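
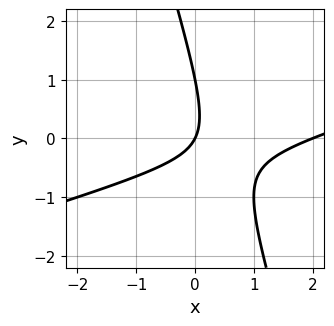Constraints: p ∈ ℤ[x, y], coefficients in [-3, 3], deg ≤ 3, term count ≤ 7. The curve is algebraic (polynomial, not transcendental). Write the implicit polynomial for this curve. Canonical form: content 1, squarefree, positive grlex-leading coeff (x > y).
deg p = 2. No degree-1 curve has this shape.
Reading off the gridlines: among the integer gridlines, it crosses the y-axis at y ∈ {0, 1}; the x-axis gridline crossings are at x ∈ {0, 2}.
Fitting integer coefficients to these (and the overall shape) gives p.

x^2 - 3*x*y - y^2 - 2*x + y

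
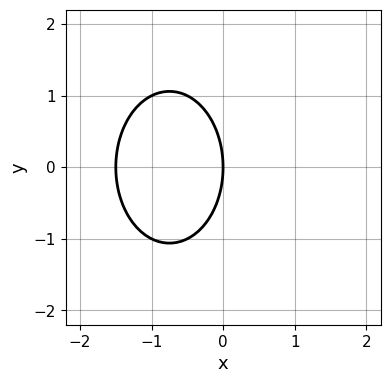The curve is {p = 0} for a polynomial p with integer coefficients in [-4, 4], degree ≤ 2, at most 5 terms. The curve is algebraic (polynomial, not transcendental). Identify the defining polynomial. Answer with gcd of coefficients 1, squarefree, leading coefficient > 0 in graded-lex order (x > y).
First, degree: a generic line meets the curve in up to 2 points, so deg p = 2.
Next, symmetries: the y ↦ −y reflection is a symmetry, so y appears only in even powers.
Then, checking where it meets the axes: it crosses the x-axis at the gridline x = 0; it meets the y-axis at y = 0 (among the integer gridlines).
Finally, matching integer coefficients to the picture gives p.

2*x^2 + y^2 + 3*x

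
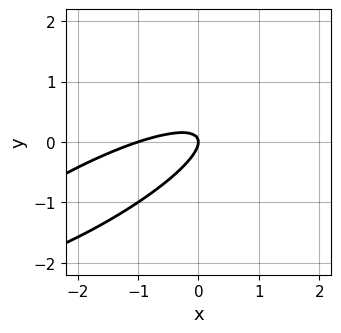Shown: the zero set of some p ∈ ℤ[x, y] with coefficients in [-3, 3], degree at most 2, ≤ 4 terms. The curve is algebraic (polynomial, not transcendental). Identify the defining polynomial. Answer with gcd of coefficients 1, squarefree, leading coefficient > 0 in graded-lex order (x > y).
deg p = 2.
Checking where it meets the axes: among the integer gridlines, it crosses the x-axis at x ∈ {-1, 0}; one y-axis crossing is at y = 0.
These observations pin down the coefficients.

x^2 - 3*x*y + 3*y^2 + x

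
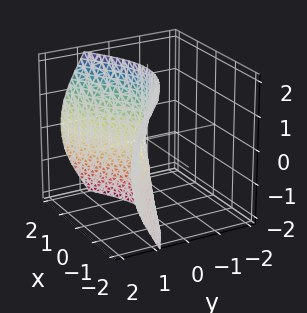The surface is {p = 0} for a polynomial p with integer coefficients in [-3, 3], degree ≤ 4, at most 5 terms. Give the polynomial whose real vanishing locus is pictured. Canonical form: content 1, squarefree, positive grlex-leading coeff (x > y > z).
The degree is 3 — the shape is more complex than any degree-2 surface.
Checking where it meets the axes: it meets the x-axis at x = 0 (among the integer gridlines); every point of the z-axis in the box is on the surface; it crosses the y-axis at the gridline y = 0.
Assembling these constraints gives the stated polynomial.

y^3 + y*z^2 - x^2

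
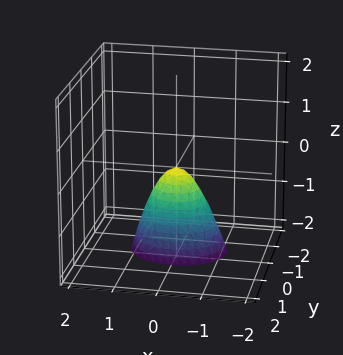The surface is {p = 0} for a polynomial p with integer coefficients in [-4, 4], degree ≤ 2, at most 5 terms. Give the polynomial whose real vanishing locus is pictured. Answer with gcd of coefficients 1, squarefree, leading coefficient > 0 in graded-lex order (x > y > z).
Degree: the shape is more complex than any degree-1 surface, so deg p = 2.
From the visible intercepts: one x-axis crossing is at x = 0; it crosses the z-axis at the gridline z = 0; it meets the y-axis at y = 0 (among the integer gridlines).
These observations pin down the coefficients.

2*x^2 + 3*y^2 - y*z + z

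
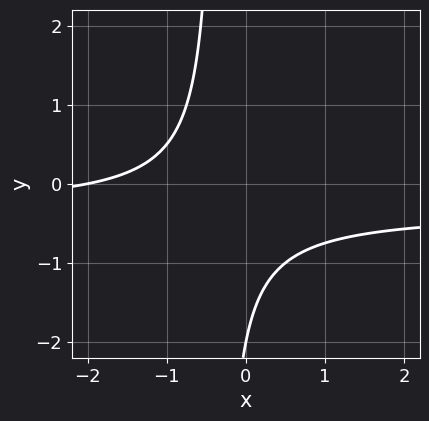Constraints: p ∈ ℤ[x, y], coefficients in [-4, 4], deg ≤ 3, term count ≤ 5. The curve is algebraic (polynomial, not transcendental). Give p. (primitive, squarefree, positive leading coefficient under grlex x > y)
3*x*y + x + y + 2

1. Degree: no degree-1 curve has this shape, so deg p = 2.
2. Against the integer gridlines: it crosses the y-axis at the gridline y = -2; it crosses the x-axis at the gridline x = -2.
3. Assembling these constraints gives the stated polynomial.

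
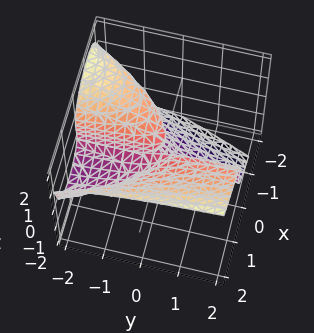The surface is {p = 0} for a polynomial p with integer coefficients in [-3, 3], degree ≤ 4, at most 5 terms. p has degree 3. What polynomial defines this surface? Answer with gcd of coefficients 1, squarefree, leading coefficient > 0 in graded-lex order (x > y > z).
(a) The degree is 3 — no degree-2 surface has this shape.
(b) Reading off the gridlines: it crosses the x-axis at the gridline x = 0; the visible y-axis segment lies entirely on the surface.
(c) Putting this together gives p.

2*x^3 - y*z^2 - 3*z^3 + 3*x*y - 2*x*z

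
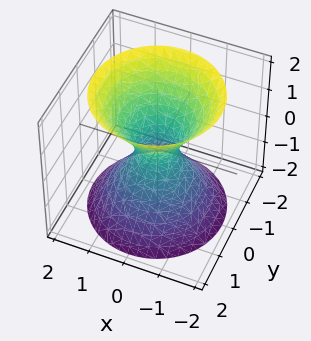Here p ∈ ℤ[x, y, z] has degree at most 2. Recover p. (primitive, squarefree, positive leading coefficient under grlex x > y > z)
3*x^2 + 3*y^2 - 2*z^2 - 1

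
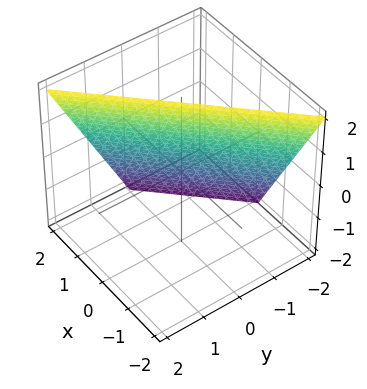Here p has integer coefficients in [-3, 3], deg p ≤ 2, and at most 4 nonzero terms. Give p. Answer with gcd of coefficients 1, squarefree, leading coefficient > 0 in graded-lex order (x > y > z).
2*x - 2*y + z - 2

1. Degree: every cross-section is a straight line — this is a plane, so deg p = 1.
2. From the axis intercepts and sections: it meets the y-axis at y = -1 (among the integer gridlines); one z-axis crossing is at z = 2; one x-axis crossing is at x = 1.
3. Putting this together gives p.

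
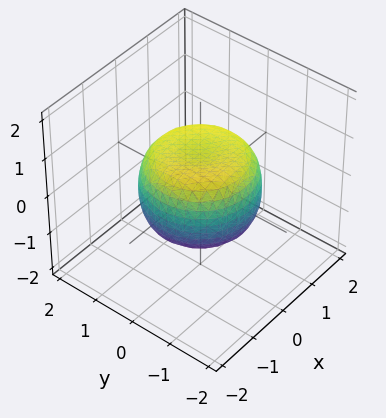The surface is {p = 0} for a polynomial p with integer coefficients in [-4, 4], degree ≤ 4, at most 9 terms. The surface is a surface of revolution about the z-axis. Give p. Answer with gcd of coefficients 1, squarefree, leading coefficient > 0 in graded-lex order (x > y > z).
2*x^4 + 4*x^2*y^2 + 2*y^4 - 2*x^2 - 2*y^2 + 3*z^2 - 2

(a) Degree: the shape is more complex than any degree-3 surface, so deg p = 4.
(b) Symmetry: the surface is invariant under rotation about z: p = q(x² + y², z).
(c) From the axis intercepts and sections: a circular section at z = 0 has radius between 1 and 2.
(d) Matching integer coefficients to the picture gives p.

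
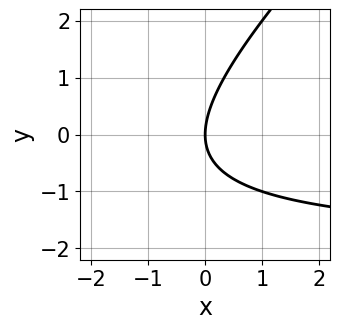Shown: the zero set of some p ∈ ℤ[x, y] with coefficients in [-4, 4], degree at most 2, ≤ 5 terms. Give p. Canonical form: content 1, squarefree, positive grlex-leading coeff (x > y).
x*y - y^2 + 2*x

1. Degree: a generic line meets the curve in up to 2 points, so deg p = 2.
2. From the visible intercepts: it meets the x-axis at x = 0 (among the integer gridlines); it crosses the y-axis at the gridline y = 0.
3. These observations pin down the coefficients.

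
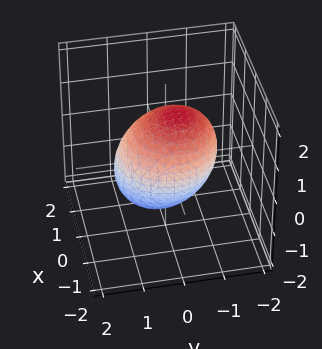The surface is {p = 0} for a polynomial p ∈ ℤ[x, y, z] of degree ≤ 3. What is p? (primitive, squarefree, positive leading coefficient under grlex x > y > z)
2*x^2 + 2*y^2 + y*z + 2*z^2 - 3

(a) Degree: no degree-1 surface has this shape, so deg p = 2.
(b) The integer polynomial consistent with all of this is the stated p.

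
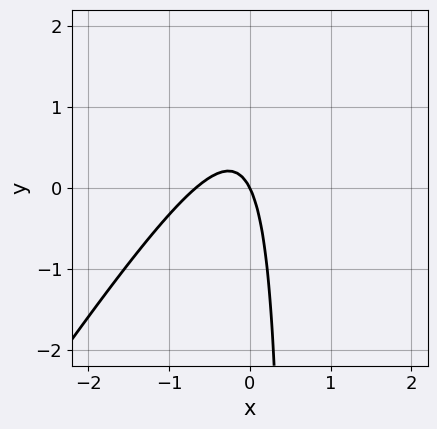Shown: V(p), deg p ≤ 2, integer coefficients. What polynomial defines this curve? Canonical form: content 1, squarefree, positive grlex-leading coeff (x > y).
3*x^2 - 2*x*y + 2*x + y

First, the degree is 2 — the shape is more complex than any degree-1 curve.
Then, from the axis intercepts and sections: it crosses the y-axis at the gridline y = 0; it meets the x-axis at x = 0 (among the integer gridlines).
Finally, these observations pin down the coefficients.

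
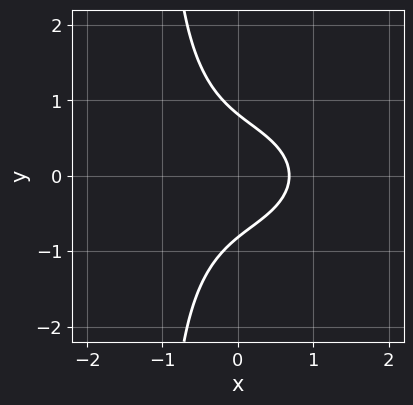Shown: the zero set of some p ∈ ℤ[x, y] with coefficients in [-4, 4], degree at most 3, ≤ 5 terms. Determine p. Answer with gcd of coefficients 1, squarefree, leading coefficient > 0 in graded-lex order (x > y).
2*x^3 + 3*x*y^2 + 3*y^2 + 2*x - 2

(a) deg p = 3. The shape is more complex than any degree-2 curve.
(b) Symmetries: mirror symmetry y ↦ −y ⇒ only even powers of y.
(c) Putting this together gives p.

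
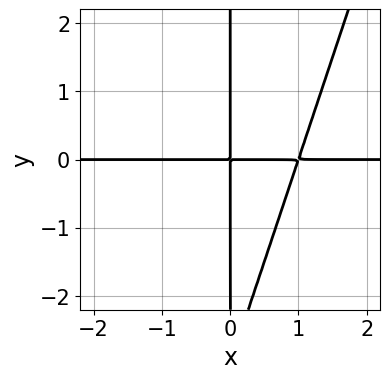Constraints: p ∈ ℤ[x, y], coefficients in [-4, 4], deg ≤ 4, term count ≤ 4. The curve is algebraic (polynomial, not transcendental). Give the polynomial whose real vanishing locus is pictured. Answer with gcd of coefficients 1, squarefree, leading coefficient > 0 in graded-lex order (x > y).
(a) The degree is 3 — a generic line meets the curve in up to 3 points.
(b) From the visible intercepts: every point of the y-axis in the box is on the curve; every point of the x-axis in the box is on the curve.
(c) Together with the visible shape, these determine p as stated.

3*x^2*y - x*y^2 - 3*x*y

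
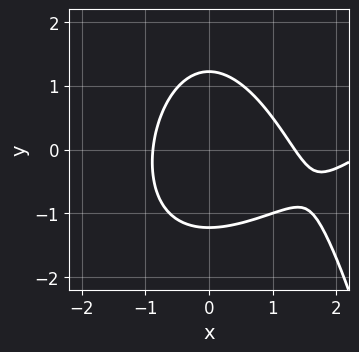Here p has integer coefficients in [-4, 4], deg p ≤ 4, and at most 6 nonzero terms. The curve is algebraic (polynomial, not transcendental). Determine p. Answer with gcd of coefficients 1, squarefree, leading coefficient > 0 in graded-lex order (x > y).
x^3 - x^2*y - 3*x^2 - 2*y^2 + 3

(a) deg p = 3. The shape is more complex than any degree-2 curve.
(b) Solving for integer coefficients yields p as stated.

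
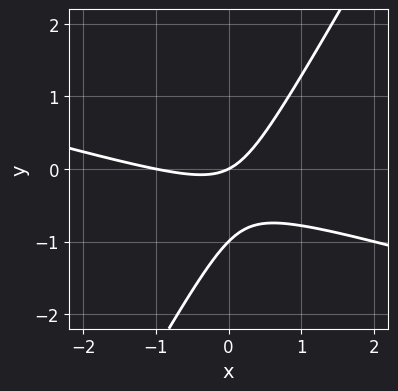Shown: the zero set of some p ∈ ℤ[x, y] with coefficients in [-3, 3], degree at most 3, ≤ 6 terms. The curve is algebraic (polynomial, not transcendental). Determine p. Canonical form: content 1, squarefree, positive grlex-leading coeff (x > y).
x^2 + 3*x*y - 2*y^2 + x - 2*y

First, deg p = 2.
Next, from the visible intercepts: among the integer gridlines, it crosses the y-axis at y ∈ {-1, 0}; the x-axis gridline crossings are at x ∈ {-1, 0}.
Finally, solving for integer coefficients yields p as stated.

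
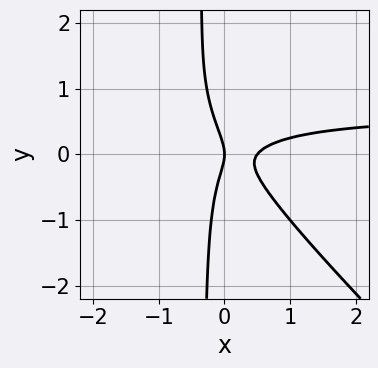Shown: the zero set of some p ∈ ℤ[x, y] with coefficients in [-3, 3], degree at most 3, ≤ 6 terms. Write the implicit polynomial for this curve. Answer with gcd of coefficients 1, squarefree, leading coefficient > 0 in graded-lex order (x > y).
First, the degree is 3 — no degree-2 curve has this shape.
Then, against the integer gridlines: it meets the x-axis at x = 0 (among the integer gridlines); it meets the y-axis at y = 0 (among the integer gridlines).
Finally, the integer polynomial consistent with all of this is the stated p.

3*x^2*y + 3*x*y^2 - 2*x^2 + y^2 + x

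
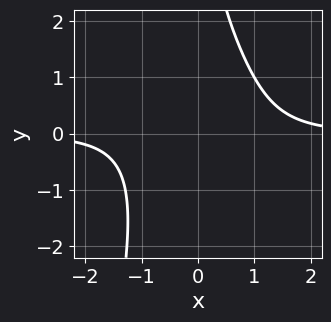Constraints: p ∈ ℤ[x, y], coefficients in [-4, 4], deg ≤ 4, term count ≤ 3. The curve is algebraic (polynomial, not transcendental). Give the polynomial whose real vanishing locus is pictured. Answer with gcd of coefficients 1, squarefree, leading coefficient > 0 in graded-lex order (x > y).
2*x^3*y + x*y^2 - 3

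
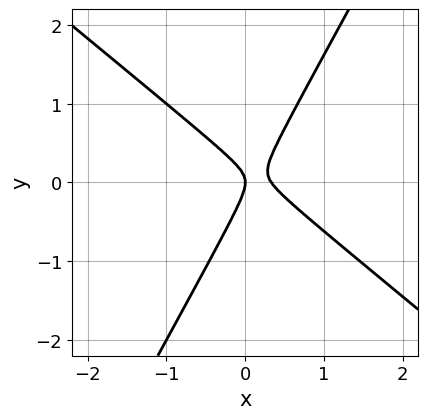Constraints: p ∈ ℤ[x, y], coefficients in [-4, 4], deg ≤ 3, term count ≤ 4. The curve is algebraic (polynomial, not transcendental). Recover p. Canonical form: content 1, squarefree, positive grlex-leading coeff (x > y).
3*x^2 + 2*x*y - 2*y^2 - x

(a) Degree: the shape is more complex than any degree-1 curve, so deg p = 2.
(b) From the axis intercepts and sections: one y-axis crossing is at y = 0; it meets the x-axis at x = 0 (among the integer gridlines).
(c) The integer polynomial consistent with all of this is the stated p.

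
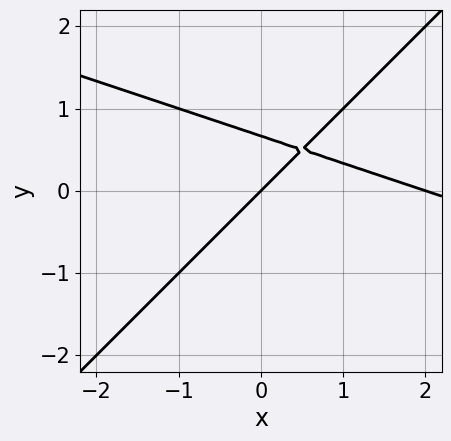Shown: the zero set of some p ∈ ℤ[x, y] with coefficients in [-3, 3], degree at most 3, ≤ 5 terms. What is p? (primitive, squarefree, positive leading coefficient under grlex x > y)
Degree: the shape is more complex than any degree-1 curve, so deg p = 2.
Reading off the gridlines: the x-axis gridline crossings are at x ∈ {0, 2}; it crosses the y-axis at the gridline y = 0.
Fitting integer coefficients to these (and the overall shape) gives p.

x^2 + 2*x*y - 3*y^2 - 2*x + 2*y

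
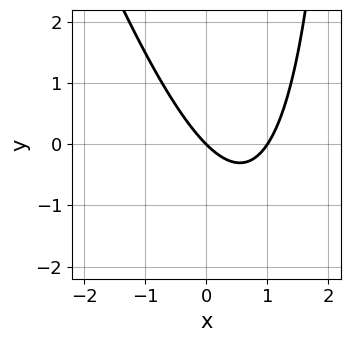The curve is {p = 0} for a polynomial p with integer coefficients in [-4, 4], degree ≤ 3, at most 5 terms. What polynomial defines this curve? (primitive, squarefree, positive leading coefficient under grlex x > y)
First, the degree is 2 — the shape is more complex than any degree-1 curve.
Then, checking where it meets the axes: it crosses the y-axis at the gridline y = 0; the x-axis gridline crossings are at x ∈ {0, 1}.
Finally, solving for integer coefficients yields p as stated.

3*x^2 + x*y - 3*x - 3*y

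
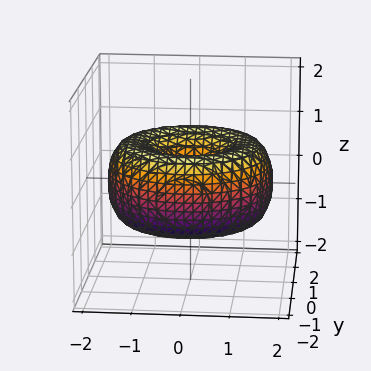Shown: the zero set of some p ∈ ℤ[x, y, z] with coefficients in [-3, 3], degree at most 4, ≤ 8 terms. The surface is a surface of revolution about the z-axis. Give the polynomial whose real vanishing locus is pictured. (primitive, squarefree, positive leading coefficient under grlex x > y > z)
x^4 + 2*x^2*y^2 + y^4 - 3*x^2 - 3*y^2 + 3*z^2

1. deg p = 4.
2. Symmetry: the z-axis is an axis of rotation, so x and y enter only as x² + y².
3. Observable constraints: it meets the x-axis at x = 0 (among the integer gridlines); it meets the y-axis at y = 0 (among the integer gridlines).
4. Together with the visible shape, these determine p as stated.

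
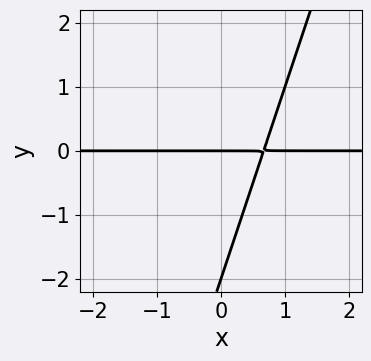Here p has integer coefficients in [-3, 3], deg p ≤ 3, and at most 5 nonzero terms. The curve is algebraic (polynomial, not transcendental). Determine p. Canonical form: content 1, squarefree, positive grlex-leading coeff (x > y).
3*x*y - y^2 - 2*y

deg p = 2. A generic line meets the curve in up to 2 points.
Observable constraints: among the integer gridlines, it crosses the y-axis at y ∈ {-2, 0}; the visible x-axis segment lies entirely on the curve.
Matching integer coefficients to the picture gives p.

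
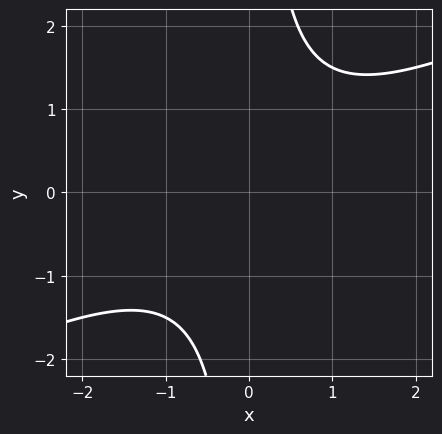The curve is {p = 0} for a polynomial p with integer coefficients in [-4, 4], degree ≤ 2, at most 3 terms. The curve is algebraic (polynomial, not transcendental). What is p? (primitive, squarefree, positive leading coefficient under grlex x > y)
First, degree: a generic line meets the curve in up to 2 points, so deg p = 2.
Then, against the integer gridlines: no x-intercept at any integer in the box; the curve avoids every integer y-axis point in the box.
Finally, fitting integer coefficients to these (and the overall shape) gives p.

x^2 - 2*x*y + 2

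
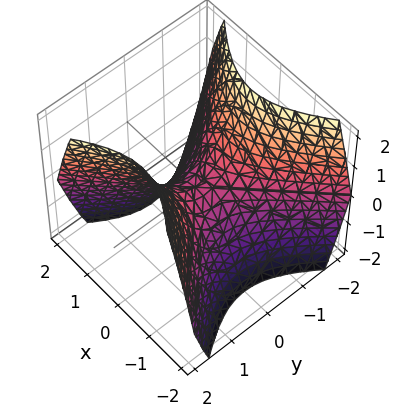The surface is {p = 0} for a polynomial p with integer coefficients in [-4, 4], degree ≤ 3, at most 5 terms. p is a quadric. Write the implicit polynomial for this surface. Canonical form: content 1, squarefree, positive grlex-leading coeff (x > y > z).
x^2 - y^2 + z

1. deg p = 2.
2. Symmetries: the x ↦ −x reflection is a symmetry, so x appears only in even powers; the y ↦ −y reflection is a symmetry, so y appears only in even powers.
3. Against the integer gridlines: one z-axis crossing is at z = 0; one y-axis crossing is at y = 0; it crosses the x-axis at the gridline x = 0.
4. Together with the visible shape, these determine p as stated.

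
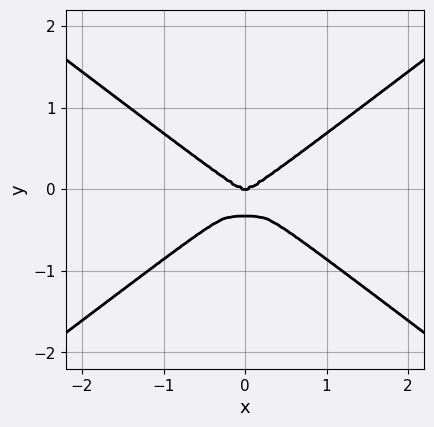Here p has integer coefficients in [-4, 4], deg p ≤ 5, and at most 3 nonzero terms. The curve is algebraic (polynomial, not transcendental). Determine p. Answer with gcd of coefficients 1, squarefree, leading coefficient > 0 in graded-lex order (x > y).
x^4 - 3*y^4 - y^3

First, deg p = 4. The shape is more complex than any degree-3 curve.
Next, symmetries: mirror symmetry x ↦ −x ⇒ only even powers of x.
Next, reading off the gridlines: it crosses the x-axis at the gridline x = 0; it crosses the y-axis at the gridline y = 0.
Finally, the integer polynomial consistent with all of this is the stated p.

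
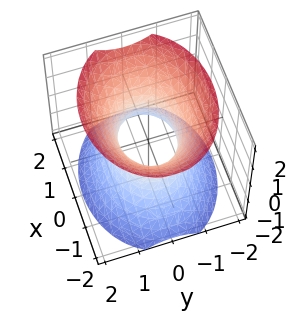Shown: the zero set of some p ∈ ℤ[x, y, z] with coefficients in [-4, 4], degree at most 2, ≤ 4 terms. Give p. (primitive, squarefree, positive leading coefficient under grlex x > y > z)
2*x^2 + 3*y^2 - 2*z^2 - 2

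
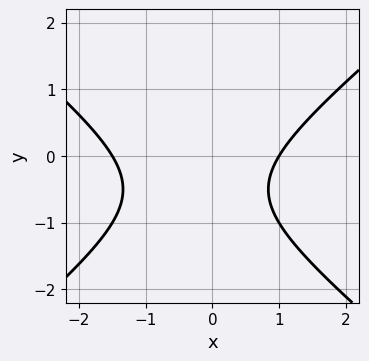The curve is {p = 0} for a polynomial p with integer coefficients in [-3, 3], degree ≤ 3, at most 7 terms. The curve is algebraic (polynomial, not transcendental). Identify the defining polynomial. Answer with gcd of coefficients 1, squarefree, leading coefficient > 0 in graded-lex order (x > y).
2*x^2 - 3*y^2 + x - 3*y - 3

1. Degree: the shape is more complex than any degree-1 curve, so deg p = 2.
2. Against the integer gridlines: it crosses the x-axis at the gridline x = 1; it misses every integer gridline on the y-axis.
3. Together with the visible shape, these determine p as stated.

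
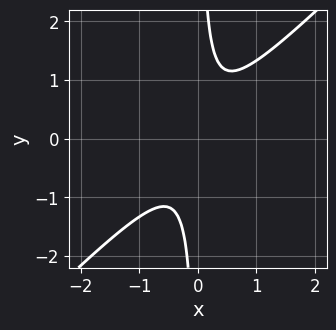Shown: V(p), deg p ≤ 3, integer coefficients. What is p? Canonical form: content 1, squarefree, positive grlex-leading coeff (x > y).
1. Degree: no degree-1 curve has this shape, so deg p = 2.
2. From the axis intercepts and sections: it misses every integer gridline on the x-axis; no y-intercept at any integer in the box.
3. Putting this together gives p.

3*x^2 - 3*x*y + 1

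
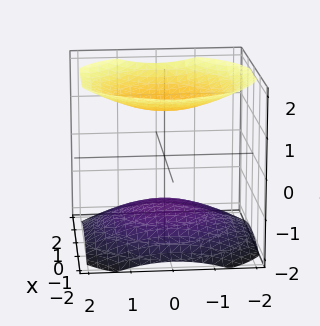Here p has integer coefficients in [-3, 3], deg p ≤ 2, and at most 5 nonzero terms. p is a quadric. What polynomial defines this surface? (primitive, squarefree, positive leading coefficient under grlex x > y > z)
x^2 + y^2 - 2*z^2 + 3

1. The picture has 2 separate pieces. Treating them together as one polynomial.
2. deg p = 2. Two separate bowl-shaped sheets opening away from each other; a quadric.
3. Symmetries: the z ↦ −z reflection is a symmetry, so z appears only in even powers; the z-axis is an axis of rotation, so x and y enter only as x² + y².
4. Observable constraints: no y-intercept at any integer in the box; it misses every integer gridline on the x-axis.
5. Matching integer coefficients to the picture gives p.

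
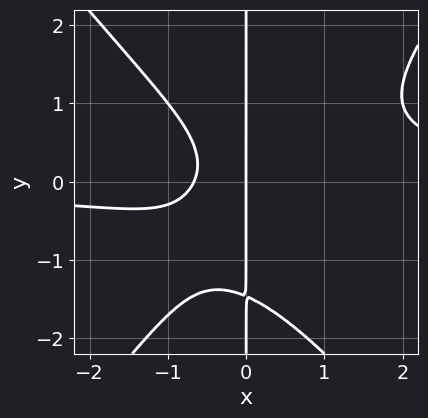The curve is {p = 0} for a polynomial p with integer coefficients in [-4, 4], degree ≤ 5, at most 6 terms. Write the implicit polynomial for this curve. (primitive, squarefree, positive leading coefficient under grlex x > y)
(a) Degree: no degree-3 curve has this shape, so deg p = 4.
(b) Reading off the gridlines: it crosses the x-axis at the gridline x = 0; every point of the y-axis in the box is on the curve.
(c) The integer polynomial consistent with all of this is the stated p.

3*x^3*y - 2*x*y^3 - 2*x*y^2 - 3*x^2 - 2*x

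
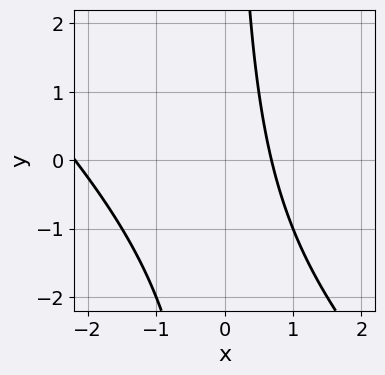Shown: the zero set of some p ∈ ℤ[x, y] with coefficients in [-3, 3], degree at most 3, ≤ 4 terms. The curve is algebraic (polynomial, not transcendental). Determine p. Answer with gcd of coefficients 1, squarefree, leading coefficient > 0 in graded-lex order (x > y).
deg p = 2. A generic line meets the curve in up to 2 points.
Observable constraints: the curve avoids every integer y-axis point in the box.
Together with the visible shape, these determine p as stated.

2*x^2 + 2*x*y + 3*x - 3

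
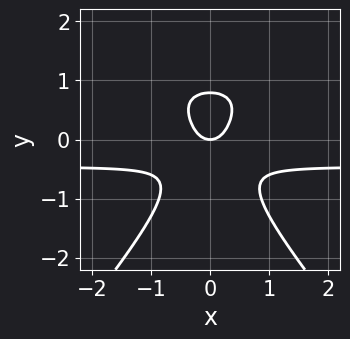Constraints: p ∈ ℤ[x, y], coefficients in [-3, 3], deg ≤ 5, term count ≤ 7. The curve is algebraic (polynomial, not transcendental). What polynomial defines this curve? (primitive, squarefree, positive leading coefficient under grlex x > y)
First, deg p = 4.
Then, symmetries: it's symmetric under x → −x, forcing even powers of x.
Then, from the axis intercepts and sections: it crosses the x-axis at the gridline x = 0; it meets the y-axis at y = 0 (among the integer gridlines).
Finally, putting this together gives p.

3*x^2*y^2 - 2*y^4 - 3*x^2*y - 2*x^2 + y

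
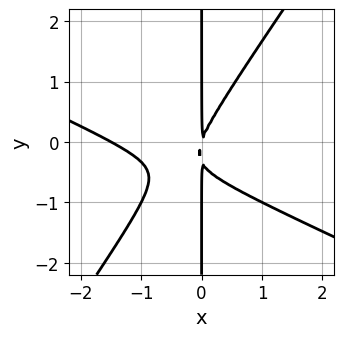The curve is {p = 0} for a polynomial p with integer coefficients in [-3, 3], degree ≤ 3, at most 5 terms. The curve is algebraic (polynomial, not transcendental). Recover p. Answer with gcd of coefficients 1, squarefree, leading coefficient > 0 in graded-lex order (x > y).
(a) The degree is 3 — a generic line meets the curve in up to 3 points.
(b) From the visible intercepts: every point of the y-axis in the box is on the curve.
(c) The integer polynomial consistent with all of this is the stated p.

2*x^3 + 3*x^2*y - 3*x*y^2 + 3*x^2 - x*y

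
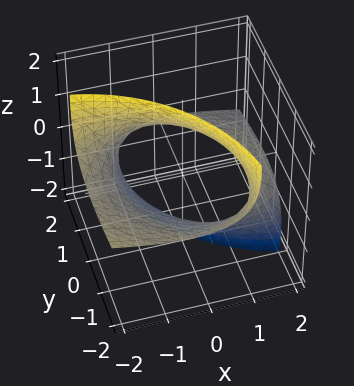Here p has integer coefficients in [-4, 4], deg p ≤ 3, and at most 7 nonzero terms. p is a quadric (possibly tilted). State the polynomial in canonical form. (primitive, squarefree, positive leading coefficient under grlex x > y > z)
First, degree: no degree-1 surface has this shape, so deg p = 2.
Finally, matching integer coefficients to the picture gives p.

x^2 + 3*x*z + y^2 + 3*y*z + z^2 - 3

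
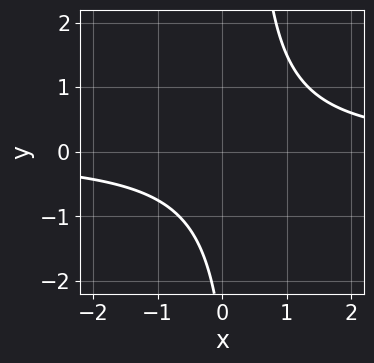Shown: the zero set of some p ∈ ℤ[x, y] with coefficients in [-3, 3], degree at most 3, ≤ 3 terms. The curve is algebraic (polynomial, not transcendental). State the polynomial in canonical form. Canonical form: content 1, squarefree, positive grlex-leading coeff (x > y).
3*x*y - y - 3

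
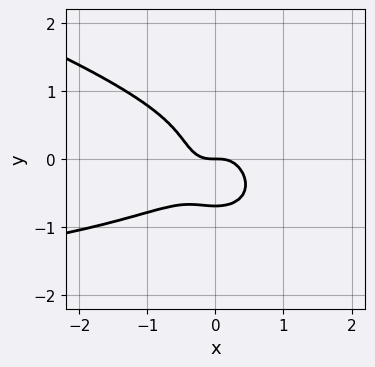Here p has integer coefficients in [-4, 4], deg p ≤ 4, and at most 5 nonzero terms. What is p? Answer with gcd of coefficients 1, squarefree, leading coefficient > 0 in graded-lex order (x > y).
x^3*y + 3*x^2*y^2 + 3*y^4 + 3*x^3 + y

1. Degree: the shape is more complex than any degree-3 curve, so deg p = 4.
2. Observable constraints: it crosses the x-axis at the gridline x = 0; it meets the y-axis at y = 0 (among the integer gridlines).
3. Assembling these constraints gives the stated polynomial.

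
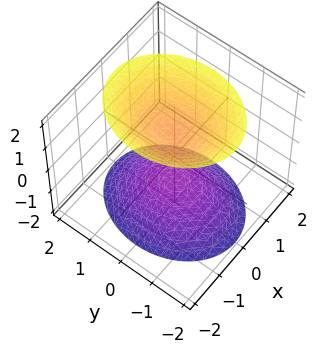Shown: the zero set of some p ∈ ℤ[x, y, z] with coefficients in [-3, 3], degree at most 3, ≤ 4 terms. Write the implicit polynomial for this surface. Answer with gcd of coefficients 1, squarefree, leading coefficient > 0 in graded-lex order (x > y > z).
(a) There are 2 components. They look like related sheets of one shape, so recover p as a whole.
(b) Degree: two sheets facing apart; a quadric, so deg p = 2.
(c) Symmetries: the z ↦ −z reflection is a symmetry, so z appears only in even powers; mirror symmetry y ↦ −y ⇒ only even powers of y; mirror symmetry x ↦ −x ⇒ only even powers of x.
(d) From the axis intercepts and sections: the surface avoids every integer y-axis point in the box; among the integer gridlines, it crosses the z-axis at z ∈ {-1, 1}; it misses every integer gridline on the x-axis.
(e) Solving for integer coefficients yields p as stated.

3*x^2 + 2*y^2 - 2*z^2 + 2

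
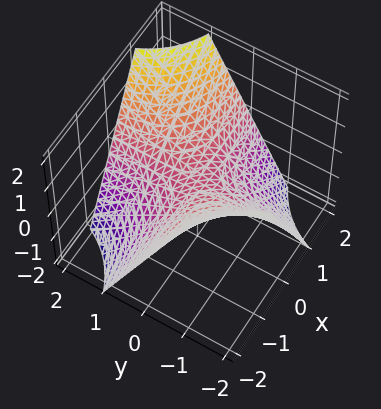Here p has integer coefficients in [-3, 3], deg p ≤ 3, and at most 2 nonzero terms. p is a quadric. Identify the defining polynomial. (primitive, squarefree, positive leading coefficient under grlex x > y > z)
deg p = 2. A saddle surface; a quadric.
Reading off the gridlines: the visible x-axis segment lies entirely on the surface; the visible y-axis segment lies entirely on the surface; it meets the z-axis at z = 0 (among the integer gridlines).
Assembling these constraints gives the stated polynomial.

x*y - z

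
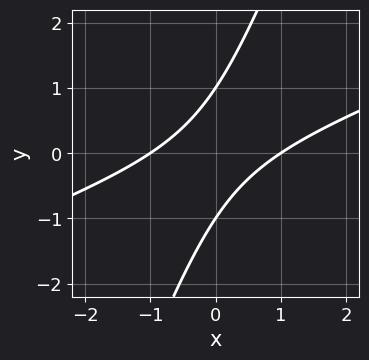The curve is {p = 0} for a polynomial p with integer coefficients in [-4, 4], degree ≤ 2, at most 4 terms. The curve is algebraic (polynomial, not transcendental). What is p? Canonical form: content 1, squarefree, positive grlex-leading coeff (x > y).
The degree is 2 — no degree-1 curve has this shape.
Against the integer gridlines: the y-axis gridline crossings are at y ∈ {-1, 1}; the x-axis gridline crossings are at x ∈ {-1, 1}.
Matching integer coefficients to the picture gives p.

x^2 - 3*x*y + y^2 - 1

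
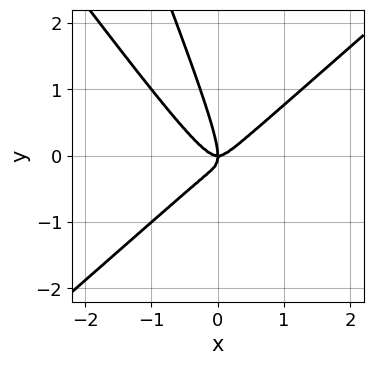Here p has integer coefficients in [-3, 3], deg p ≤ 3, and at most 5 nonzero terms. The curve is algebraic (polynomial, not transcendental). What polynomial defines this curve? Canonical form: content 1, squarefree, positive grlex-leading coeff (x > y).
First, degree: a generic line meets the curve in up to 3 points, so deg p = 3.
Next, checking where it meets the axes: it crosses the x-axis at the gridline x = 0; it meets the y-axis at y = 0 (among the integer gridlines).
Finally, these observations pin down the coefficients.

3*x^3 - 3*x*y^2 - y^3 - x*y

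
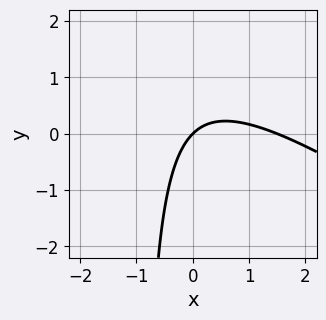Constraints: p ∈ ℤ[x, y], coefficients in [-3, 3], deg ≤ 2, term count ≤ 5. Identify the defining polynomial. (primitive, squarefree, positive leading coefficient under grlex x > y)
2*x^2 + 3*x*y - 3*x + 3*y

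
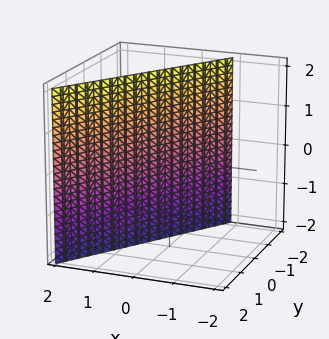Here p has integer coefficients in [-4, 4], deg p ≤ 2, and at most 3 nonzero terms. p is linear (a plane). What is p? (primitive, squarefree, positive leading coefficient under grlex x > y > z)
3*x - 2*y - 2

(a) Degree: every cross-section is a straight line — this is a plane, so deg p = 1.
(b) From the axis intercepts and sections: it misses every integer gridline on the z-axis; it meets the y-axis at y = -1 (among the integer gridlines).
(c) Together with the visible shape, these determine p as stated.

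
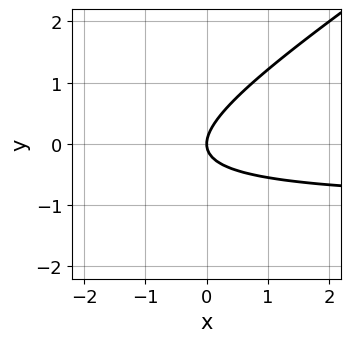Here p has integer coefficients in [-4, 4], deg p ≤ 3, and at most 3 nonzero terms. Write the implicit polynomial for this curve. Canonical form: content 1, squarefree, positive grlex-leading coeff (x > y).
The degree is 2 — a generic line meets the curve in up to 2 points.
From the axis intercepts and sections: it meets the y-axis at y = 0 (among the integer gridlines); it crosses the x-axis at the gridline x = 0.
Assembling these constraints gives the stated polynomial.

2*x*y - 3*y^2 + 2*x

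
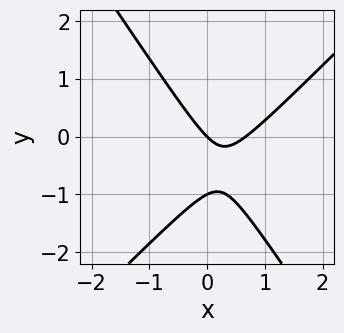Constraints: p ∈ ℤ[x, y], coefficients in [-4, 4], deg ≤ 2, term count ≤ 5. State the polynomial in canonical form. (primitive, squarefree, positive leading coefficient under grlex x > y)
1. The degree is 2 — the shape is more complex than any degree-1 curve.
2. From the axis intercepts and sections: it crosses the x-axis at the gridline x = 0; the y-axis gridline crossings are at y ∈ {-1, 0}.
3. The integer polynomial consistent with all of this is the stated p.

3*x^2 - x*y - 2*y^2 - 2*x - 2*y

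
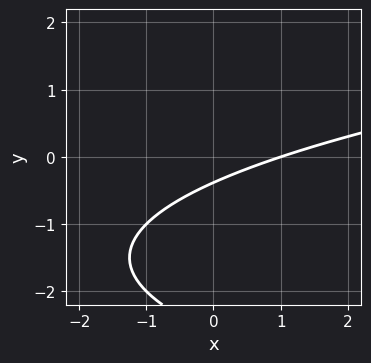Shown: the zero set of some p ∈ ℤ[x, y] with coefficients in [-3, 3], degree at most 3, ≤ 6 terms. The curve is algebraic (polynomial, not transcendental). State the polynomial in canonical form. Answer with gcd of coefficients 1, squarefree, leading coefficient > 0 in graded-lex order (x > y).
(a) Degree: the shape is more complex than any degree-1 curve, so deg p = 2.
(b) From the visible intercepts: it crosses the x-axis at the gridline x = 1.
(c) The integer polynomial consistent with all of this is the stated p.

y^2 - x + 3*y + 1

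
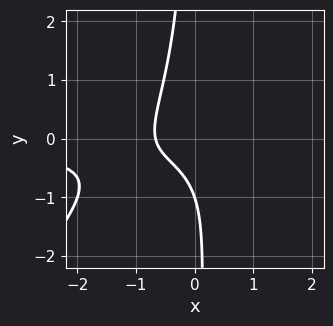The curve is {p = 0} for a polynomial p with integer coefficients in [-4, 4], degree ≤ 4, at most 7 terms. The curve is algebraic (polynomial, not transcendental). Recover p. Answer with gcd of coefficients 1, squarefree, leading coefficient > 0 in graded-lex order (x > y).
3*x^2*y - 3*x*y^2 - 3*x - 2*y - 2

Degree: the shape is more complex than any degree-2 curve, so deg p = 3.
Against the integer gridlines: one y-axis crossing is at y = -1.
The integer polynomial consistent with all of this is the stated p.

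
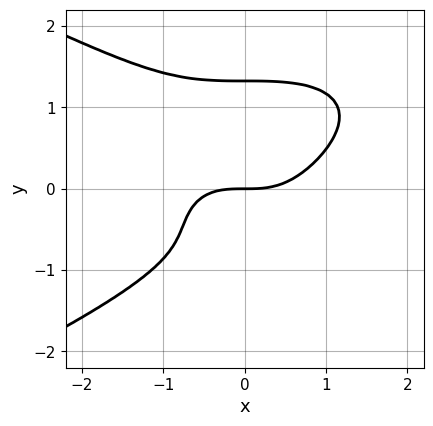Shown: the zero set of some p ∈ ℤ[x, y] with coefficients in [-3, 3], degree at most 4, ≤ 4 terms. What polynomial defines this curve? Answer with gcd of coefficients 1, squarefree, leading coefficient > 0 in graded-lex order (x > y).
1. deg p = 4. The shape is more complex than any degree-3 curve.
2. From the axis intercepts and sections: one y-axis crossing is at y = 0; it crosses the x-axis at the gridline x = 0.
3. Solving for integer coefficients yields p as stated.

3*y^4 + 2*x^3 - 3*y^2 - 3*y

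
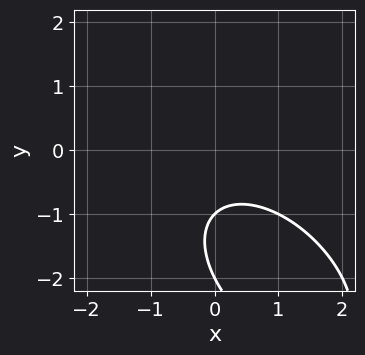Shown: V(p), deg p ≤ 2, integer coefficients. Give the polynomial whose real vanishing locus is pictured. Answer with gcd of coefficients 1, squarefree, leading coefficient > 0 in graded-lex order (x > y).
x^2 + x*y + y^2 + 3*y + 2

(a) The degree is 2 — a generic line meets the curve in up to 2 points.
(b) From the axis intercepts and sections: the curve avoids every integer x-axis point in the box; among the integer gridlines, it crosses the y-axis at y ∈ {-2, -1}.
(c) These observations pin down the coefficients.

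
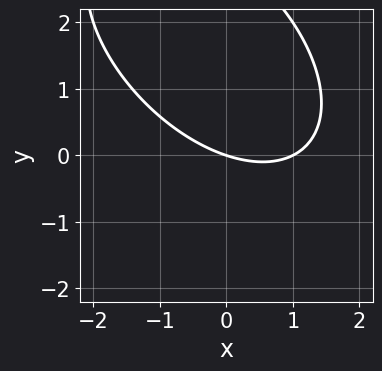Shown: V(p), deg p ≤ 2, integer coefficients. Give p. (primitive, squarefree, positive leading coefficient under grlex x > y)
(a) The degree is 2 — the shape is more complex than any degree-1 curve.
(b) Observable constraints: the x-axis gridline crossings are at x ∈ {0, 1}; it meets the y-axis at y = 0 (among the integer gridlines).
(c) Solving for integer coefficients yields p as stated.

x^2 + x*y + y^2 - x - 3*y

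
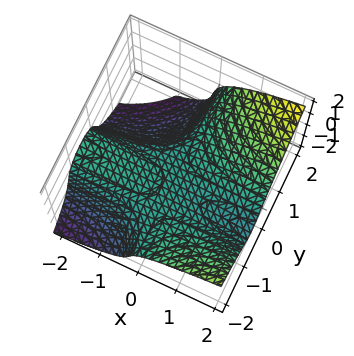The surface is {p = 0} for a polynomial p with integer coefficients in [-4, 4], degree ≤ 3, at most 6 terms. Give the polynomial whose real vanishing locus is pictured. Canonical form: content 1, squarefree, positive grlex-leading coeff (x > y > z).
1. deg p = 3.
2. Observable constraints: the visible y-axis segment lies entirely on the surface; the visible x-axis segment lies entirely on the surface; one z-axis crossing is at z = 0.
3. Matching integer coefficients to the picture gives p.

2*x*y^2 - 2*z^3 + 2*x*y - 3*z^2 - 3*z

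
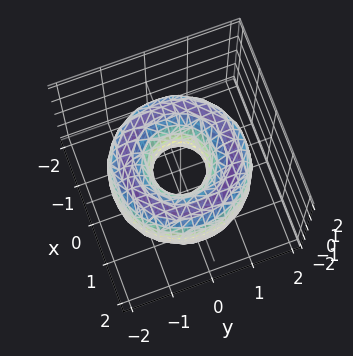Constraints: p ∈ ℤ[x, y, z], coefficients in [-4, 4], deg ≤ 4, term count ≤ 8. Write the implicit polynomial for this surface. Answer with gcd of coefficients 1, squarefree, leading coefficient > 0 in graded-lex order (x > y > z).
(a) deg p = 4. A generic line meets the surface in up to 4 points.
(b) Symmetries: the surface is invariant under rotation about z: p = q(x² + y², z).
(c) From the visible intercepts: a circular section at z = 0 has radius between 0 and 1; the surface avoids every integer z-axis point in the box.
(d) The integer polynomial consistent with all of this is the stated p.

x^4 + 2*x^2*y^2 + y^4 - 3*x^2 - 3*y^2 + z^2 + 1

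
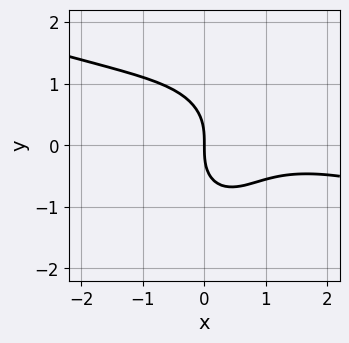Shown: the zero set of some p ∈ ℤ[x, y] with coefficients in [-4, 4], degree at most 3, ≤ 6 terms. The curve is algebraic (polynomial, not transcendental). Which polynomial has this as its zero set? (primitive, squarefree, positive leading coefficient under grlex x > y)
x^3 + 3*x^2*y + 2*y^3 - 2*x^2 + 3*x

First, the degree is 3 — a generic line meets the curve in up to 3 points.
Then, from the visible intercepts: one y-axis crossing is at y = 0; it crosses the x-axis at the gridline x = 0.
Finally, assembling these constraints gives the stated polynomial.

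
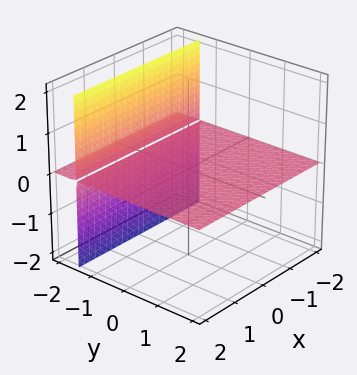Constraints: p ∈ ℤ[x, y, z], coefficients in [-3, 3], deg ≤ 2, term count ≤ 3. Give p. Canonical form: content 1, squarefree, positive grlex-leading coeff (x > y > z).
First, there are 2 components.
Then, deg p = 2.
Next, against the integer gridlines: the visible y-axis segment lies entirely on the surface; it meets the z-axis at z = 0 (among the integer gridlines); every point of the x-axis in the box is on the surface.
Finally, fitting integer coefficients to these (and the overall shape) gives p.

2*y*z + 3*z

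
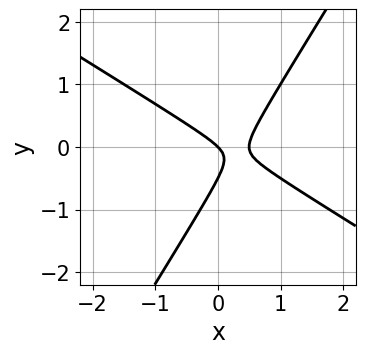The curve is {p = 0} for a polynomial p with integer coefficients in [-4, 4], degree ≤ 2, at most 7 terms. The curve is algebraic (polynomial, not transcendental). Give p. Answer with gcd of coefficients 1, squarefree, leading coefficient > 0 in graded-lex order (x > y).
1. Degree: a generic line meets the curve in up to 2 points, so deg p = 2.
2. Reading off the gridlines: it crosses the x-axis at the gridline x = 0; it meets the y-axis at y = 0 (among the integer gridlines).
3. Putting this together gives p.

2*x^2 + 2*x*y - 2*y^2 - x - y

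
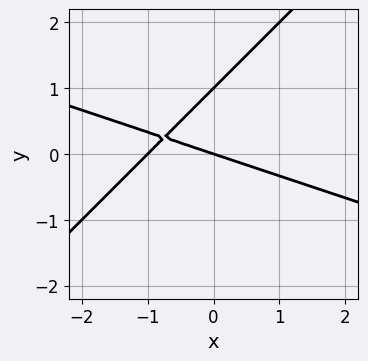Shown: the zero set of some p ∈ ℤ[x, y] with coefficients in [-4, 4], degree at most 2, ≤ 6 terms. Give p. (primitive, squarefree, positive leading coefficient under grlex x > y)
x^2 + 2*x*y - 3*y^2 + x + 3*y

1. Degree: no degree-1 curve has this shape, so deg p = 2.
2. Reading off the gridlines: the x-axis gridline crossings are at x ∈ {-1, 0}; among the integer gridlines, it crosses the y-axis at y ∈ {0, 1}.
3. Assembling these constraints gives the stated polynomial.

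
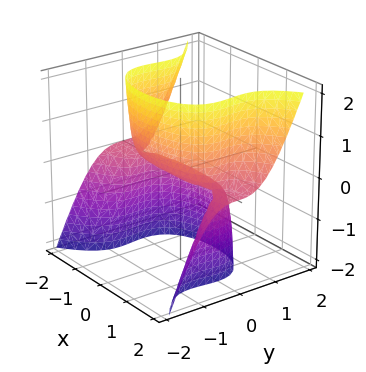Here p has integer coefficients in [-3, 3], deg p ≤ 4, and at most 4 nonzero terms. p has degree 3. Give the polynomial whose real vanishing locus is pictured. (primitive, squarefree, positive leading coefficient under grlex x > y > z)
x^2*z - 2*y^3 + y^2*z - 2*z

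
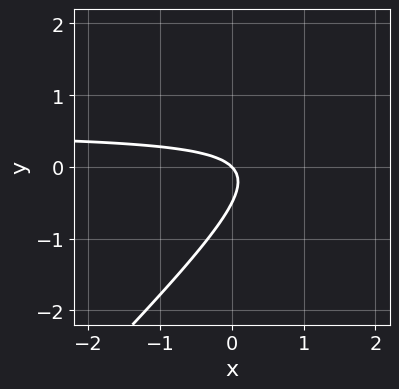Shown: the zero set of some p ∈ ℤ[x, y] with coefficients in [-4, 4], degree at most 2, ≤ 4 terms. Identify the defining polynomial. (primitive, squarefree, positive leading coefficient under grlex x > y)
(a) deg p = 2.
(b) From the visible intercepts: it meets the x-axis at x = 0 (among the integer gridlines); it meets the y-axis at y = 0 (among the integer gridlines).
(c) Putting this together gives p.

2*x*y - 2*y^2 - x - y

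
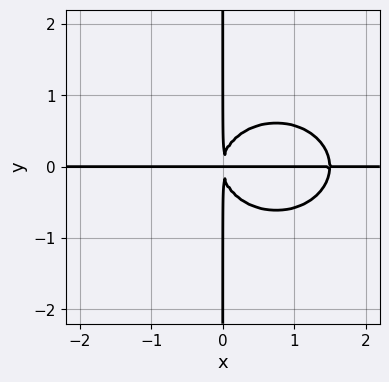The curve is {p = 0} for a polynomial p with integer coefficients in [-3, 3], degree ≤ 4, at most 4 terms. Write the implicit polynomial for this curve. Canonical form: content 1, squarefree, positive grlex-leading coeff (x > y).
First, the degree is 4 — the shape is more complex than any degree-3 curve.
Then, from the visible intercepts: every point of the x-axis in the box is on the curve; the visible y-axis segment lies entirely on the curve.
Finally, together with the visible shape, these determine p as stated.

2*x^3*y + 3*x*y^3 - 3*x^2*y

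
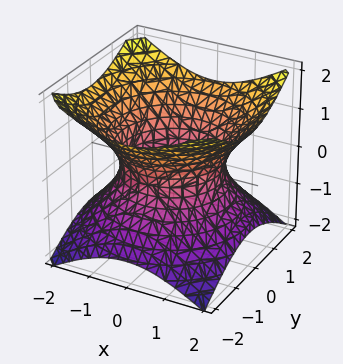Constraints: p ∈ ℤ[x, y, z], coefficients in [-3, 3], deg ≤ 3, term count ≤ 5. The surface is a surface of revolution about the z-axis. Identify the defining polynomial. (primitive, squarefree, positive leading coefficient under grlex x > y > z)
2*x^2 + 2*y^2 - 3*z^2 - 3

1. Degree: no degree-1 surface has this shape, so deg p = 2.
2. Symmetry: the surface is invariant under rotation about z: p = q(x² + y², z).
3. From the axis intercepts and sections: no z-intercept at any integer in the box; a circular section at z = 0 has radius between 1 and 2.
4. Assembling these constraints gives the stated polynomial.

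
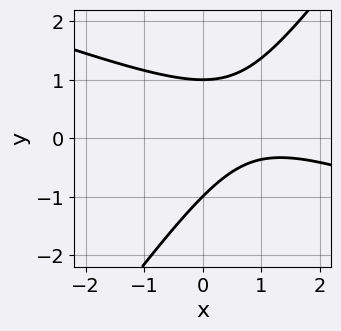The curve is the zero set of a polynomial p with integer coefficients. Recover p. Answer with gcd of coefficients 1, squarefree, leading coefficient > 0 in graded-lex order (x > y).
(a) Degree: the shape is more complex than any degree-1 curve, so deg p = 2.
(b) From the axis intercepts and sections: no x-intercept at any integer in the box; among the integer gridlines, it crosses the y-axis at y ∈ {-1, 1}.
(c) Together with the visible shape, these determine p as stated.

x^2 + 2*x*y - 2*y^2 - 2*x + 2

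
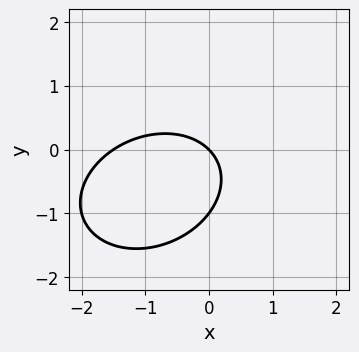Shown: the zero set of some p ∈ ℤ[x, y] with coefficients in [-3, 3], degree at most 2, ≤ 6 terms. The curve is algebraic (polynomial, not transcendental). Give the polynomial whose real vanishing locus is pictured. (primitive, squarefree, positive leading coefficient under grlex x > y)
2*x^2 - x*y + 3*y^2 + 3*x + 3*y

(a) The degree is 2 — a generic line meets the curve in up to 2 points.
(b) Against the integer gridlines: among the integer gridlines, it crosses the y-axis at y ∈ {-1, 0}; one x-axis crossing is at x = 0.
(c) Assembling these constraints gives the stated polynomial.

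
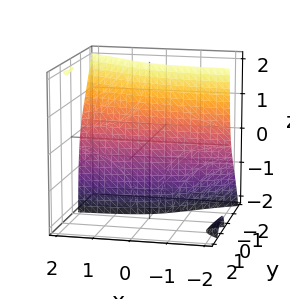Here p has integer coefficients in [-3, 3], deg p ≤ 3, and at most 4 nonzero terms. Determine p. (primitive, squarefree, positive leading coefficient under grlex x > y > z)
x*y*z - y^3 - 2*y - 1

There are 2 components. They look like related sheets of one shape, so recover p as a whole.
Degree: a generic line meets the surface in up to 3 points, so deg p = 3.
Observable constraints: the surface avoids every integer x-axis point in the box; the surface avoids every integer z-axis point in the box.
These observations pin down the coefficients.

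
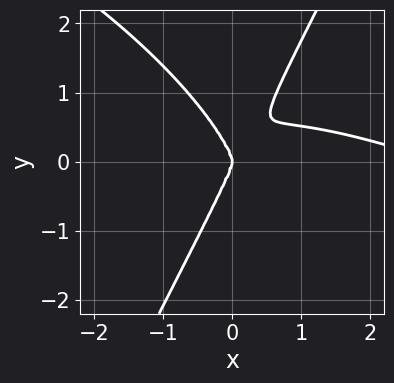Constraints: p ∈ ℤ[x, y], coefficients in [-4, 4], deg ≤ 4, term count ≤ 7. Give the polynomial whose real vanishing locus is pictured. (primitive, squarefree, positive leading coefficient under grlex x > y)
First, degree: no degree-3 curve has this shape, so deg p = 4.
Then, observable constraints: one x-axis crossing is at x = 0; it meets the y-axis at y = 0 (among the integer gridlines).
Finally, assembling these constraints gives the stated polynomial.

x^4 + 3*x^3*y + 2*x^2*y^2 - y^4 - 3*x^3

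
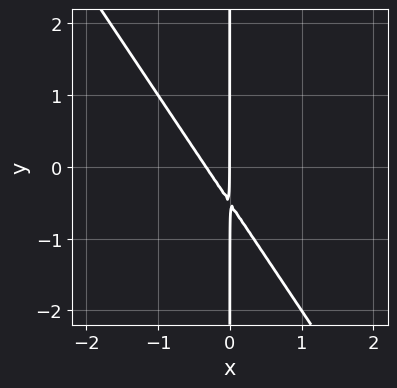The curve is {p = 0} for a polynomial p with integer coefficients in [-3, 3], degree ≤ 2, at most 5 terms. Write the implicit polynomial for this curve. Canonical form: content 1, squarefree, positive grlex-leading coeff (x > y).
3*x^2 + 2*x*y + x

(a) The degree is 2 — the shape is more complex than any degree-1 curve.
(b) Checking where it meets the axes: it meets the x-axis at x = 0 (among the integer gridlines); the visible y-axis segment lies entirely on the curve.
(c) These observations pin down the coefficients.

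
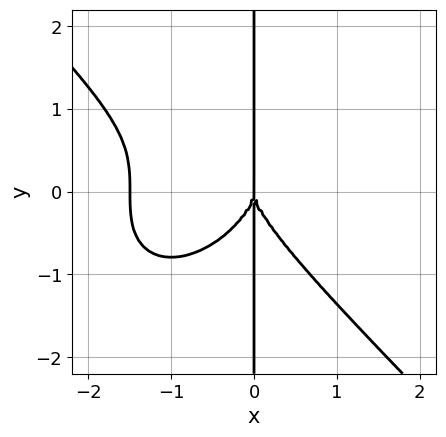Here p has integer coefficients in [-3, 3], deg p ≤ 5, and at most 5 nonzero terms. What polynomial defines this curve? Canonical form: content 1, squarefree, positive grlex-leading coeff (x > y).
2*x^4 + 2*x*y^3 + 3*x^3

The degree is 4 — no degree-3 curve has this shape.
Checking where it meets the axes: it crosses the x-axis at the gridline x = 0; the visible y-axis segment lies entirely on the curve.
Matching integer coefficients to the picture gives p.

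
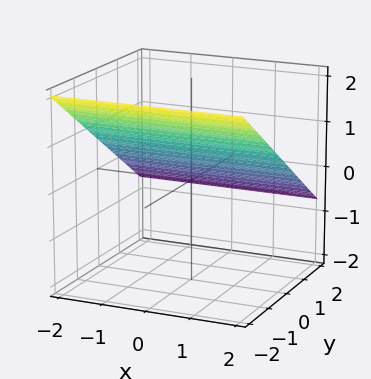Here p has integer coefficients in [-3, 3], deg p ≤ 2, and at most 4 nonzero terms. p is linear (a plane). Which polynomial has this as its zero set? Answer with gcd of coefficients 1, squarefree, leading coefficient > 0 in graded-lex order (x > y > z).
First, the degree is 1 — every cross-section is a straight line — this is a plane.
Next, reading off the gridlines: it misses every integer gridline on the x-axis; it meets the y-axis at y = 1 (among the integer gridlines).
Finally, fitting integer coefficients to these (and the overall shape) gives p.

2*y + 3*z - 2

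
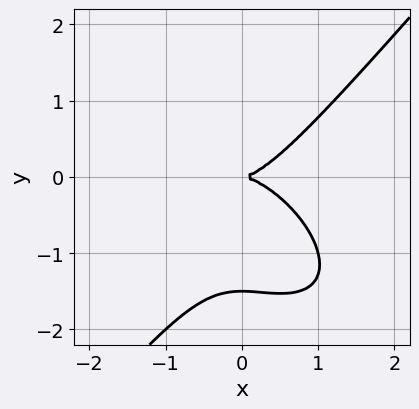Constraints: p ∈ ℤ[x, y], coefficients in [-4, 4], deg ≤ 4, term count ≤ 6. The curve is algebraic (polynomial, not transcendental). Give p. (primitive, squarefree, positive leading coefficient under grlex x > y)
2*x^3 + x^2*y - 2*y^3 - 3*y^2

deg p = 3. No degree-2 curve has this shape.
Against the integer gridlines: it meets the x-axis at x = 0 (among the integer gridlines); it meets the y-axis at y = 0 (among the integer gridlines).
Solving for integer coefficients yields p as stated.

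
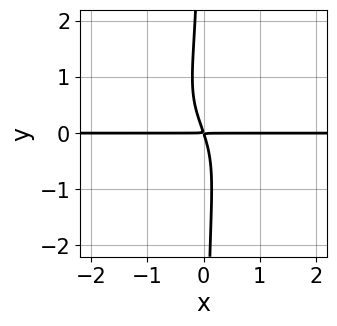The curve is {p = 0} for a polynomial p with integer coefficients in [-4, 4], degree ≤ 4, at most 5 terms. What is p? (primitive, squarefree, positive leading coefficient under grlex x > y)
First, degree: no degree-3 curve has this shape, so deg p = 4.
Then, from the axis intercepts and sections: the visible x-axis segment lies entirely on the curve.
Finally, the integer polynomial consistent with all of this is the stated p.

3*x*y^3 - x*y^2 + 3*x*y + y^2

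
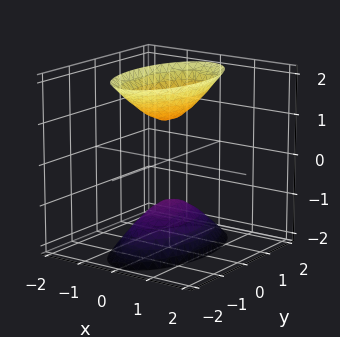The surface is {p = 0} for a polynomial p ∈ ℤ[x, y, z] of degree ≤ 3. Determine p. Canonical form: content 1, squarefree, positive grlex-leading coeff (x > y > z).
3*x^2 + y^2 - z^2 + 1

(a) The picture has 2 separate pieces. Treating them together as one polynomial.
(b) deg p = 2. Two separate bowl-shaped sheets opening away from each other; a quadric.
(c) Symmetries: the x ↦ −x reflection is a symmetry, so x appears only in even powers; the z ↦ −z reflection is a symmetry, so z appears only in even powers; the y ↦ −y reflection is a symmetry, so y appears only in even powers.
(d) From the visible intercepts: the z-axis gridline crossings are at z ∈ {-1, 1}; it misses every integer gridline on the y-axis; it misses every integer gridline on the x-axis.
(e) Together with the visible shape, these determine p as stated.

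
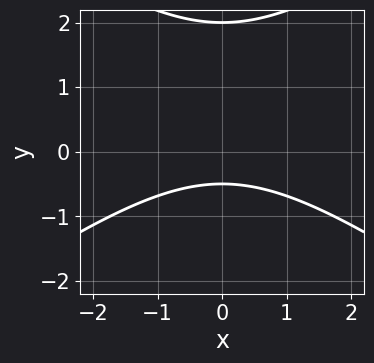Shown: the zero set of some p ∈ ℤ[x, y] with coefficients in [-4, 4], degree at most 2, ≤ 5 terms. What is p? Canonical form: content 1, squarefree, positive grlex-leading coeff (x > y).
deg p = 2. No degree-1 curve has this shape.
Symmetries: the x ↦ −x reflection is a symmetry, so x appears only in even powers.
Checking where it meets the axes: no x-intercept at any integer in the box; it crosses the y-axis at the gridline y = 2.
Matching integer coefficients to the picture gives p.

x^2 - 2*y^2 + 3*y + 2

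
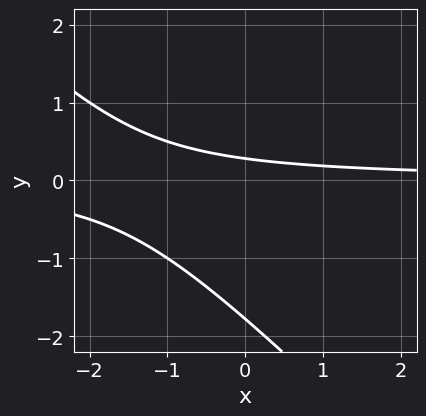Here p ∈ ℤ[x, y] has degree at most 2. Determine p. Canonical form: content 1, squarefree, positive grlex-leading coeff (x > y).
2*x*y + 2*y^2 + 3*y - 1

1. The degree is 2 — the shape is more complex than any degree-1 curve.
2. Against the integer gridlines: no x-intercept at any integer in the box.
3. These observations pin down the coefficients.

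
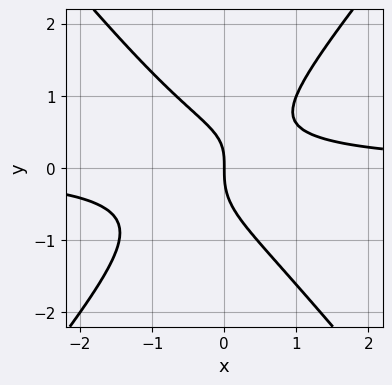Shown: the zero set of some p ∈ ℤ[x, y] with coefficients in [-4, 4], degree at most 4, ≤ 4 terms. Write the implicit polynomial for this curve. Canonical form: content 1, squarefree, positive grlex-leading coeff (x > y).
First, degree: no degree-2 curve has this shape, so deg p = 3.
Next, observable constraints: it crosses the x-axis at the gridline x = 0; it crosses the y-axis at the gridline y = 0.
Finally, the integer polynomial consistent with all of this is the stated p.

3*x^2*y - 2*y^3 + x*y - 2*x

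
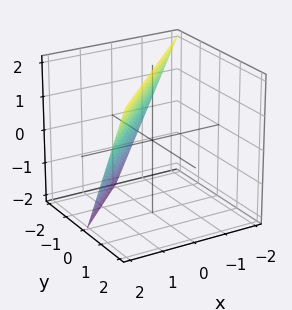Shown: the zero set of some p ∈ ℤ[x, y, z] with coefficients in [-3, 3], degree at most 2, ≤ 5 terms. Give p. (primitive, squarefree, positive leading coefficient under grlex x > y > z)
2*x - 2*y + z - 2

First, deg p = 1. Every cross-section is a straight line — this is a plane.
Then, reading off the gridlines: it crosses the z-axis at the gridline z = 2; one x-axis crossing is at x = 1.
Finally, putting this together gives p. Check: (0, -1, 0) on the y-axis lies on the surface, and p(0, -1, 0) = 0. ✓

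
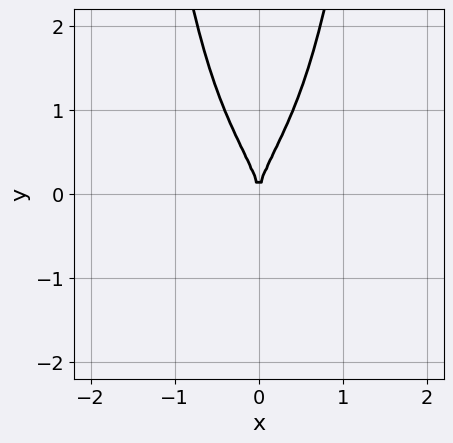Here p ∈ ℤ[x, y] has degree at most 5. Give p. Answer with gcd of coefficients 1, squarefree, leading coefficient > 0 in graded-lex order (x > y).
The degree is 4 — no degree-3 curve has this shape.
Symmetries: it's symmetric under x → −x, forcing even powers of x.
Observable constraints: one x-axis crossing is at x = 0; it meets the y-axis at y = 0 (among the integer gridlines).
Putting this together gives p.

3*x^2*y^2 - y^3 + 3*x^2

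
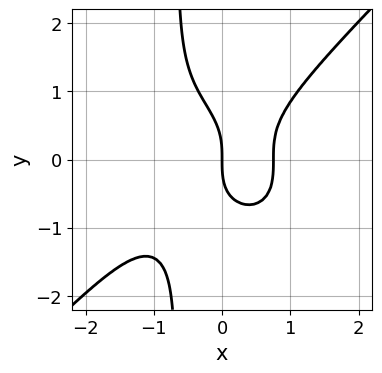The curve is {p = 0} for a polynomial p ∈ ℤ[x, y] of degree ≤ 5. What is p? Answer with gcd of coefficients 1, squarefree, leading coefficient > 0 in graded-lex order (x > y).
3*x^4 - 3*x*y^3 + 3*x^3 - 2*y^3 - 3*x

First, degree: the shape is more complex than any degree-3 curve, so deg p = 4.
Then, against the integer gridlines: it crosses the y-axis at the gridline y = 0; it meets the x-axis at x = 0 (among the integer gridlines).
Finally, solving for integer coefficients yields p as stated.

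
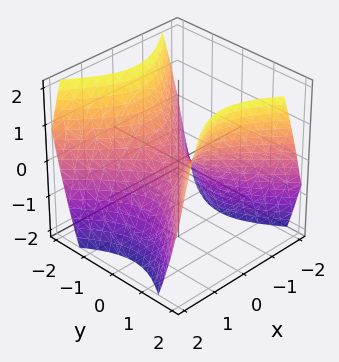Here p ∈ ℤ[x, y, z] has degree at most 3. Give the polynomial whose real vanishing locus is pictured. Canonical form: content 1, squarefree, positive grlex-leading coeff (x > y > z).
The degree is 2 — a saddle surface; a quadric.
Symmetries: it's symmetric under y → −y, forcing even powers of y; it's symmetric under x → −x, forcing even powers of x.
From the visible intercepts: it meets the x-axis at x = 0 (among the integer gridlines); it meets the y-axis at y = 0 (among the integer gridlines).
Fitting integer coefficients to these (and the overall shape) gives p.

x^2 - y^2 + z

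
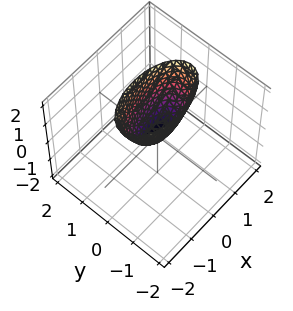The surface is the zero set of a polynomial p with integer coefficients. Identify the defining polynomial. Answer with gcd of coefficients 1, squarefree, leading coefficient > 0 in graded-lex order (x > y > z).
1. Degree: a paraboloid; a quadric, so deg p = 2.
2. Symmetries: the y ↦ −y reflection is a symmetry, so y appears only in even powers; mirror symmetry x ↦ −x ⇒ only even powers of x.
3. Checking where it meets the axes: one x-axis crossing is at x = 0; one z-axis crossing is at z = 0; it meets the y-axis at y = 0 (among the integer gridlines).
4. Assembling these constraints gives the stated polynomial.

x^2 + 3*y^2 - z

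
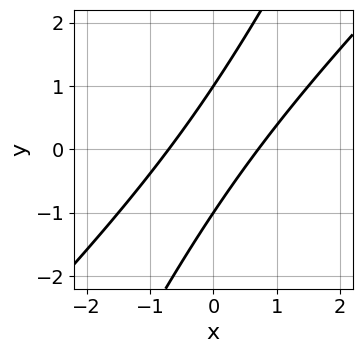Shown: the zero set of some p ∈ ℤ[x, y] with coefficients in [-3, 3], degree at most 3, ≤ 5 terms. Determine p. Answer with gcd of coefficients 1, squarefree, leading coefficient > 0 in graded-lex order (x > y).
(a) deg p = 2. No degree-1 curve has this shape.
(b) Checking where it meets the axes: among the integer gridlines, it crosses the y-axis at y ∈ {-1, 1}.
(c) Fitting integer coefficients to these (and the overall shape) gives p.

2*x^2 - 3*x*y + y^2 - 1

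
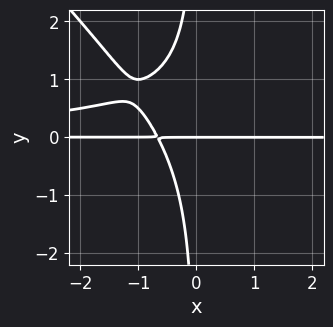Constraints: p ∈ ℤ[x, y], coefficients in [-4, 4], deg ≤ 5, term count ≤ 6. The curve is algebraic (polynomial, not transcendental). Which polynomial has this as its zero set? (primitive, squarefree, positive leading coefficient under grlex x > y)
2*x^2*y^2 + 2*x*y^3 - x*y^2 + 3*x*y + 2*y

(a) deg p = 4. The shape is more complex than any degree-3 curve.
(b) From the visible intercepts: it meets the y-axis at y = 0 (among the integer gridlines); the visible x-axis segment lies entirely on the curve.
(c) Fitting integer coefficients to these (and the overall shape) gives p.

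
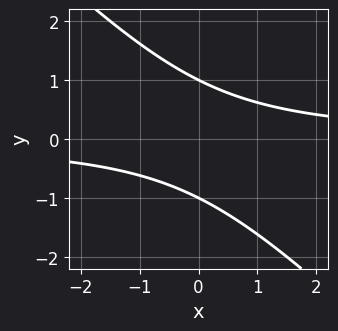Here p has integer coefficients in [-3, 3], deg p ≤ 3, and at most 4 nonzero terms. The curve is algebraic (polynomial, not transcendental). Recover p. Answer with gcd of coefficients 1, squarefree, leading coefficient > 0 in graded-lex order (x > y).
1. The degree is 2 — the shape is more complex than any degree-1 curve.
2. From the axis intercepts and sections: among the integer gridlines, it crosses the y-axis at y ∈ {-1, 1}; no x-intercept at any integer in the box.
3. Fitting integer coefficients to these (and the overall shape) gives p.

x*y + y^2 - 1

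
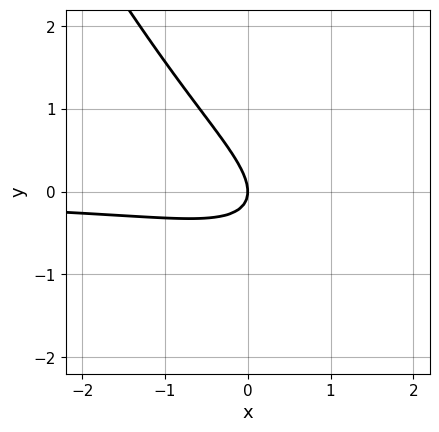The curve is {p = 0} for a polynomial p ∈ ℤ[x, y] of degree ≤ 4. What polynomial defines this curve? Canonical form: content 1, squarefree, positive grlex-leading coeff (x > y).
2*x^2*y + x*y^2 - 3*x*y - 3*y^2 - 2*x

The degree is 3 — a generic line meets the curve in up to 3 points.
Reading off the gridlines: one x-axis crossing is at x = 0; it meets the y-axis at y = 0 (among the integer gridlines).
These observations pin down the coefficients.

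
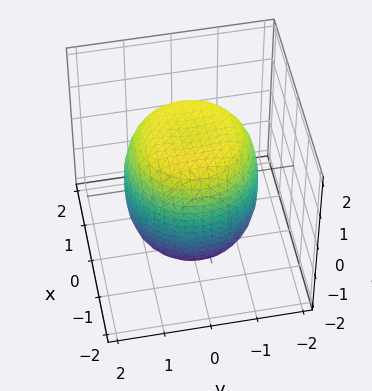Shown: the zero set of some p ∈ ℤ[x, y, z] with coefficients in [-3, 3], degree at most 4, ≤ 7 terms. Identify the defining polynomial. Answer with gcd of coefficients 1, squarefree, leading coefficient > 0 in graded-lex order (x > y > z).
x^4 + 2*x^2*y^2 + y^4 - x^2 - y^2 + z^2 - 2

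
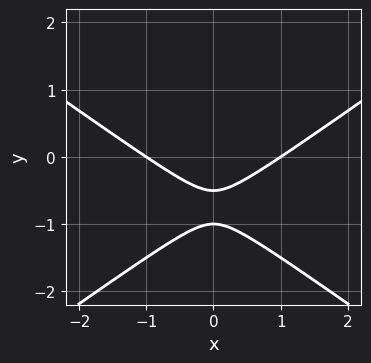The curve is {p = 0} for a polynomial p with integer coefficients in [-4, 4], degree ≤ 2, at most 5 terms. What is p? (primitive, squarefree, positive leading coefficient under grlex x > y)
x^2 - 2*y^2 - 3*y - 1

(a) Degree: a generic line meets the curve in up to 2 points, so deg p = 2.
(b) Symmetries: mirror symmetry x ↦ −x ⇒ only even powers of x.
(c) Against the integer gridlines: among the integer gridlines, it crosses the x-axis at x ∈ {-1, 1}; it meets the y-axis at y = -1 (among the integer gridlines).
(d) Fitting integer coefficients to these (and the overall shape) gives p.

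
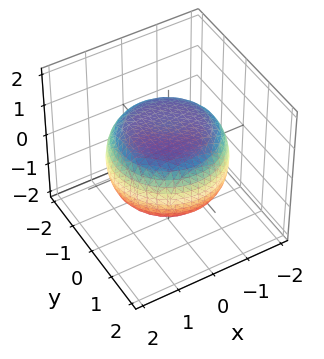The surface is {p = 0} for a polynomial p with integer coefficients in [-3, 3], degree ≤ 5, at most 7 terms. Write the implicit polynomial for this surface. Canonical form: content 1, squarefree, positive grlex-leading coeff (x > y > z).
x^4 + 2*x^2*y^2 + y^4 - x^2 - y^2 + 3*z^2 - 3

1. The degree is 4 — a generic line meets the surface in up to 4 points.
2. Symmetry: the z-axis is an axis of rotation, so x and y enter only as x² + y².
3. From the visible intercepts: a circular section at z = -1 has radius exactly 1; among the integer gridlines, it crosses the z-axis at z ∈ {-1, 1}.
4. Putting this together gives p.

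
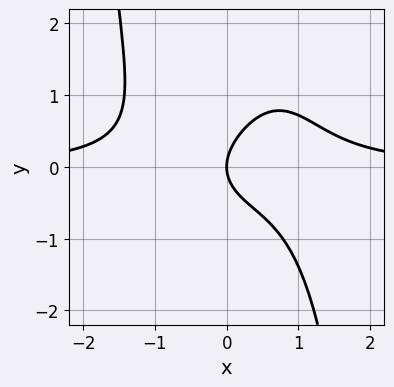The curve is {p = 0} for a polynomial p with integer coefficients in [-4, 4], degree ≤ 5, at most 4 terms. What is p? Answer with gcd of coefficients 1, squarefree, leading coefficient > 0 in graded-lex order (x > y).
3*x^3*y - x*y + 3*y^2 - 3*x

1. The degree is 4 — no degree-3 curve has this shape.
2. Against the integer gridlines: one x-axis crossing is at x = 0; it meets the y-axis at y = 0 (among the integer gridlines).
3. Together with the visible shape, these determine p as stated.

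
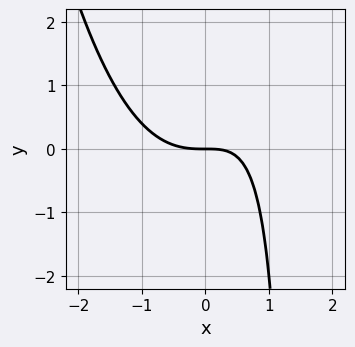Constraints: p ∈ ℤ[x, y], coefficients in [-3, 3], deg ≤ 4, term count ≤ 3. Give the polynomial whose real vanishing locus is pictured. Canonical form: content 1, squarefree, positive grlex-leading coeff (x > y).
2*x^3 - 2*x*y + 3*y

Degree: the shape is more complex than any degree-2 curve, so deg p = 3.
From the axis intercepts and sections: it meets the y-axis at y = 0 (among the integer gridlines); it meets the x-axis at x = 0 (among the integer gridlines).
Assembling these constraints gives the stated polynomial.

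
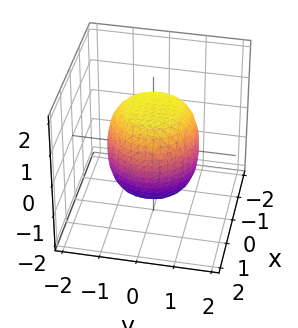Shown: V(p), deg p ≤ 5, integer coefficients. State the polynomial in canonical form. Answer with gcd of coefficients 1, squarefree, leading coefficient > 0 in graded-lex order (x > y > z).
(a) Degree: no degree-3 surface has this shape, so deg p = 4.
(b) Symmetries: the z-axis is an axis of rotation, so x and y enter only as x² + y².
(c) Against the integer gridlines: a circular section at z = -1 has radius exactly 1.
(d) Putting this together gives p.

2*x^4 + 4*x^2*y^2 + 2*y^4 - x^2 - y^2 + 2*z^2 - 3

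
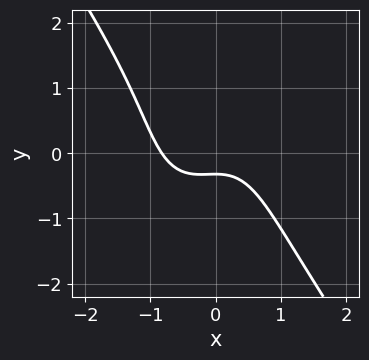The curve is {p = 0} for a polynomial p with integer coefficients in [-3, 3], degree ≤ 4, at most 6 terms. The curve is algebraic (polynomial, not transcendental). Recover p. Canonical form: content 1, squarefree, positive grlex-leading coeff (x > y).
3*x^3 + y^3 + x^2 + 3*y + 1

1. The degree is 3 — no degree-2 curve has this shape.
2. Solving for integer coefficients yields p as stated.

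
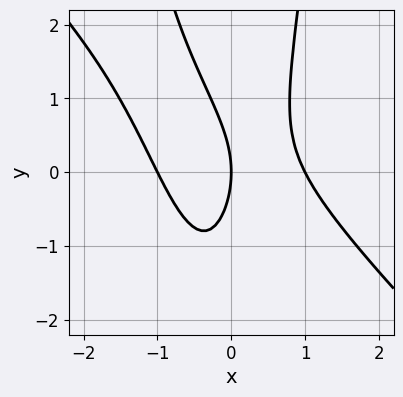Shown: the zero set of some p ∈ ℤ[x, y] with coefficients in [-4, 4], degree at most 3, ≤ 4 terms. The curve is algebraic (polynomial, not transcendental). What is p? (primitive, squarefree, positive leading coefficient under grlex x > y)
The degree is 3 — a generic line meets the curve in up to 3 points.
Checking where it meets the axes: among the integer gridlines, it crosses the x-axis at x ∈ {-1, 0, 1}; it meets the y-axis at y = 0 (among the integer gridlines).
Putting this together gives p.

3*x^3 + 3*x^2*y - y^2 - 3*x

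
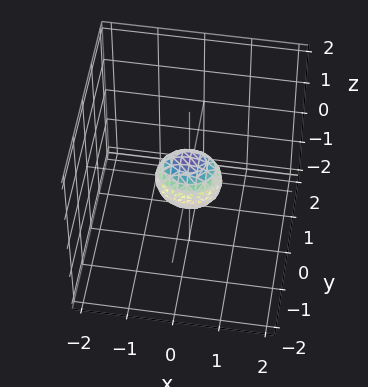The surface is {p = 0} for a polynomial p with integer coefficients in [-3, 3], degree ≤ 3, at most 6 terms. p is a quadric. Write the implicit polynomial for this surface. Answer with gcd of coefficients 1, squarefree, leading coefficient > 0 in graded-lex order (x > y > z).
2*x^2 + 3*y^2 + 2*z^2 - 1

First, deg p = 2. Bounded and convex; a quadric.
Next, symmetries: the x ↦ −x reflection is a symmetry, so x appears only in even powers; the z ↦ −z reflection is a symmetry, so z appears only in even powers; mirror symmetry y ↦ −y ⇒ only even powers of y.
Finally, together with the visible shape, these determine p as stated.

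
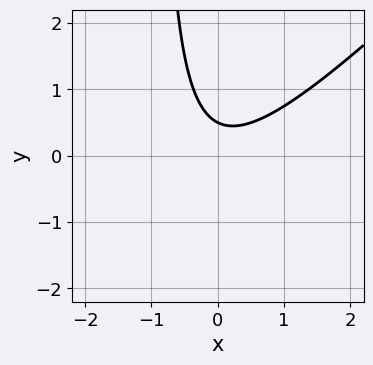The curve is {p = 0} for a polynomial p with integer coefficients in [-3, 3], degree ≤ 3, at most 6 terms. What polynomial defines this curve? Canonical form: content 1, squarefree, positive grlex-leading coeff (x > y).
2*x^2 - 2*x*y - 2*y + 1

1. deg p = 2. No degree-1 curve has this shape.
2. From the visible intercepts: the curve avoids every integer x-axis point in the box.
3. Putting this together gives p.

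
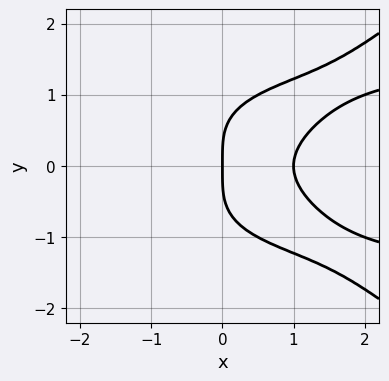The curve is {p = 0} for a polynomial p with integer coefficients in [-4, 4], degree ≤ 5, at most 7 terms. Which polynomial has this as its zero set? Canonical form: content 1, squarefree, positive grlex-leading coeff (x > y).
x^2*y^2 - 2*y^4 + 2*x*y^2 - 3*x^2 + 3*x

First, the degree is 4 — a generic line meets the curve in up to 4 points.
Then, symmetries: the y ↦ −y reflection is a symmetry, so y appears only in even powers.
Then, checking where it meets the axes: one y-axis crossing is at y = 0; among the integer gridlines, it crosses the x-axis at x ∈ {0, 1}.
Finally, putting this together gives p.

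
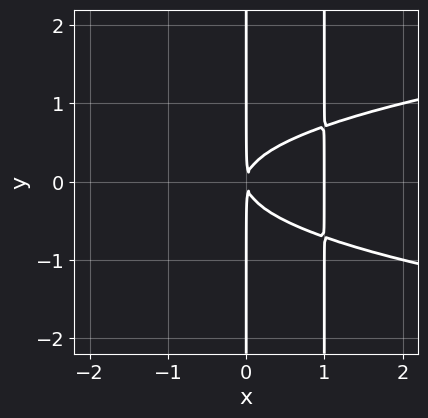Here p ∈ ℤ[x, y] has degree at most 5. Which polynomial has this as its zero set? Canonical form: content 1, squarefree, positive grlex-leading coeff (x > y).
2*x^2*y^2 - x^3 - 2*x*y^2 + x^2

The degree is 4 — no degree-3 curve has this shape.
Symmetries: it's symmetric under y → −y, forcing even powers of y.
From the axis intercepts and sections: one x-axis crossing is at x = 1; every point of the y-axis in the box is on the curve.
Fitting integer coefficients to these (and the overall shape) gives p.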